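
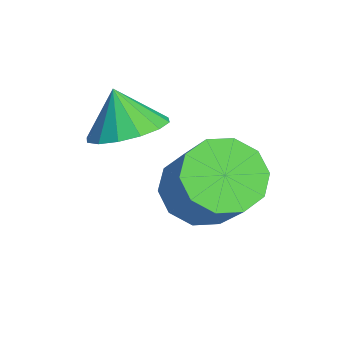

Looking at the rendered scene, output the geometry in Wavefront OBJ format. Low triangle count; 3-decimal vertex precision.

v 2.617 -1.939 -2.756
v 3.075 -1.216 -3.212
v 4.241 -1.038 -1.761
v 3.783 -1.761 -1.304
v 2.632 -0.978 -2.885
v 3.798 -0.8 -1.434
v 2.184 -1.107 -2.509
v 3.35 -0.929 -1.058
v 1.901 -1.553 -2.227
v 3.067 -1.376 -0.776
v 1.891 -2.147 -2.147
v 3.057 -1.97 -0.696
v 2.159 -2.662 -2.299
v 3.325 -2.484 -0.848
v 2.602 -2.9 -2.626
v 3.768 -2.722 -1.175
v 3.05 -2.771 -3.002
v 4.216 -2.593 -1.551
v 3.333 -2.324 -3.284
v 4.499 -2.147 -1.833
v 3.343 -1.73 -3.364
v 4.509 -1.553 -1.913
v 1.796 -3.352 -1.155
v 2.582 -3.733 -0.808
v 1.264 -3.548 -0.165
v 2.612 -3.26 -0.698
v 2.423 -2.811 -0.71
v 2.067 -2.508 -0.842
v 1.637 -2.431 -1.057
v 1.25 -2.6 -1.299
v 1.009 -2.971 -1.502
v 0.979 -3.444 -1.611
v 1.168 -3.893 -1.599
v 1.525 -4.196 -1.467
v 1.954 -4.273 -1.252
v 2.341 -4.104 -1.011
f 2 1 5
f 2 5 3
f 3 5 6
f 3 6 4
f 5 1 7
f 5 7 6
f 6 7 8
f 6 8 4
f 7 1 9
f 7 9 8
f 8 9 10
f 8 10 4
f 9 1 11
f 9 11 10
f 10 11 12
f 10 12 4
f 11 1 13
f 11 13 12
f 12 13 14
f 12 14 4
f 13 1 15
f 13 15 14
f 14 15 16
f 14 16 4
f 15 1 17
f 15 17 16
f 16 17 18
f 16 18 4
f 17 1 19
f 17 19 18
f 18 19 20
f 18 20 4
f 19 1 21
f 19 21 20
f 20 21 22
f 20 22 4
f 21 1 2
f 21 2 22
f 22 2 3
f 22 3 4
f 24 23 26
f 24 26 25
f 26 23 27
f 26 27 25
f 27 23 28
f 27 28 25
f 28 23 29
f 28 29 25
f 29 23 30
f 29 30 25
f 30 23 31
f 30 31 25
f 31 23 32
f 31 32 25
f 32 23 33
f 32 33 25
f 33 23 34
f 33 34 25
f 34 23 35
f 34 35 25
f 35 23 36
f 35 36 25
f 36 23 24
f 36 24 25



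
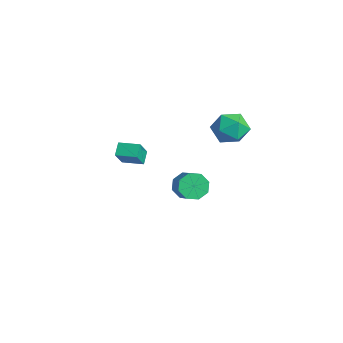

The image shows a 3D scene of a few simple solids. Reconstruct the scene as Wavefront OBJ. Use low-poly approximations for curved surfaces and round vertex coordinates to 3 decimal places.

v -1.039 -2.93 1.616
v -1.588 -2.464 2.172
v -1.645 -2.233 0.434
v -2.194 -1.767 0.99
v -0.166 -2.013 1.71
v -0.715 -1.547 2.266
v -0.772 -1.316 0.528
v -1.321 -0.85 1.084
v -2.557 2.3 -3.603
v -2.043 2.348 -4.413
v -0.949 2.208 -3.726
v -1.463 2.16 -2.917
v -2.15 3.008 -4.108
v -1.055 2.868 -3.421
v -2.495 3.253 -3.507
v -1.4 3.113 -2.821
v -2.877 2.94 -2.963
v -1.782 2.8 -2.276
v -3.071 2.252 -2.794
v -1.977 2.112 -2.107
v -2.965 1.592 -3.099
v -1.87 1.452 -2.412
v -2.62 1.347 -3.699
v -1.525 1.207 -3.013
v -2.238 1.66 -4.244
v -1.143 1.52 -3.557
v 2.186 3.015 2.875
v 2.926 2.501 3.617
v 0.774 2.759 4.103
v 1.514 2.245 4.845
v 1.602 3.389 4.631
v 2.475 3.547 3.872
v 1.225 1.713 3.848
v 2.098 1.871 3.089
v 2.332 1.697 4.219
v 2.565 2.733 4.703
v 1.135 2.527 3.017
v 1.368 3.563 3.501
f 2 4 1
f 5 2 1
f 1 4 3
f 3 5 1
f 2 8 4
f 6 2 5
f 6 8 2
f 4 8 3
f 7 5 3
f 3 8 7
f 7 6 5
f 8 6 7
f 10 9 13
f 10 13 11
f 11 13 14
f 11 14 12
f 13 9 15
f 13 15 14
f 14 15 16
f 14 16 12
f 15 9 17
f 15 17 16
f 16 17 18
f 16 18 12
f 17 9 19
f 17 19 18
f 18 19 20
f 18 20 12
f 19 9 21
f 19 21 20
f 20 21 22
f 20 22 12
f 21 9 23
f 21 23 22
f 22 23 24
f 22 24 12
f 23 9 25
f 23 25 24
f 24 25 26
f 24 26 12
f 25 9 10
f 25 10 26
f 26 10 11
f 26 11 12
f 27 38 32
f 27 32 28
f 27 28 34
f 27 34 37
f 27 37 38
f 28 32 36
f 32 38 31
f 38 37 29
f 37 34 33
f 34 28 35
f 30 36 31
f 30 31 29
f 30 29 33
f 30 33 35
f 30 35 36
f 31 36 32
f 29 31 38
f 33 29 37
f 35 33 34
f 36 35 28



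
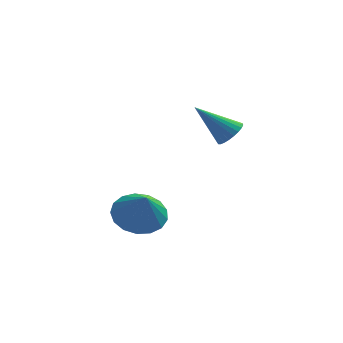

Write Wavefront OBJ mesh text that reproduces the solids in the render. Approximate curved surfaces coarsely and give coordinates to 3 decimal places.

v -2.152 3.652 -2.599
v -1.378 3.194 -3.037
v -1.888 2.988 -1.441
v -1.186 3.591 -2.853
v -1.215 4.003 -2.61
v -1.459 4.334 -2.365
v -1.861 4.509 -2.173
v -2.33 4.487 -2.079
v -2.758 4.275 -2.104
v -3.047 3.919 -2.242
v -3.131 3.502 -2.462
v -2.991 3.12 -2.713
v -2.658 2.859 -2.938
v -2.21 2.78 -3.085
v -1.748 2.901 -3.121
v 0.92 3.545 1.367
v 1.284 3.295 1.774
v -0.28 3.695 2.533
v 1.336 3.522 1.799
v 1.326 3.752 1.758
v 1.253 3.951 1.658
v 1.13 4.087 1.513
v 0.975 4.142 1.346
v 0.812 4.105 1.183
v 0.665 3.983 1.047
v 0.557 3.794 0.96
v 0.504 3.568 0.936
v 0.515 3.337 0.976
v 0.587 3.139 1.077
v 0.71 3.002 1.221
v 0.866 2.947 1.388
v 1.029 2.984 1.552
v 1.176 3.106 1.687
f 2 1 4
f 2 4 3
f 4 1 5
f 4 5 3
f 5 1 6
f 5 6 3
f 6 1 7
f 6 7 3
f 7 1 8
f 7 8 3
f 8 1 9
f 8 9 3
f 9 1 10
f 9 10 3
f 10 1 11
f 10 11 3
f 11 1 12
f 11 12 3
f 12 1 13
f 12 13 3
f 13 1 14
f 13 14 3
f 14 1 15
f 14 15 3
f 15 1 2
f 15 2 3
f 17 16 19
f 17 19 18
f 19 16 20
f 19 20 18
f 20 16 21
f 20 21 18
f 21 16 22
f 21 22 18
f 22 16 23
f 22 23 18
f 23 16 24
f 23 24 18
f 24 16 25
f 24 25 18
f 25 16 26
f 25 26 18
f 26 16 27
f 26 27 18
f 27 16 28
f 27 28 18
f 28 16 29
f 28 29 18
f 29 16 30
f 29 30 18
f 30 16 31
f 30 31 18
f 31 16 32
f 31 32 18
f 32 16 33
f 32 33 18
f 33 16 17
f 33 17 18



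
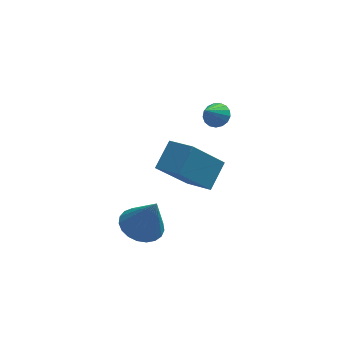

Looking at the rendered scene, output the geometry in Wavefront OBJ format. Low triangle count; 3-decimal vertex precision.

v -3.654 -3.454 -4.37
v -2.775 -3.144 -4.6
v -3.066 -3.846 -2.65
v -2.948 -2.81 -4.465
v -3.243 -2.588 -4.313
v -3.609 -2.516 -4.172
v -3.983 -2.605 -4.064
v -4.3 -2.842 -4.01
v -4.505 -3.184 -4.017
v -4.564 -3.573 -4.086
v -4.465 -3.941 -4.204
v -4.225 -4.225 -4.351
v -3.888 -4.376 -4.501
v -3.509 -4.367 -4.628
v -3.156 -4.201 -4.711
v -2.889 -3.905 -4.735
v -2.754 -3.531 -4.696
v -0.199 1.934 -2.217
v 0.354 1.896 -1.916
v -0.781 1.186 -1.243
v 0.226 2.144 -1.802
v 0.001 2.344 -1.783
v -0.269 2.45 -1.863
v -0.524 2.438 -2.025
v -0.704 2.311 -2.23
v -0.768 2.097 -2.433
v -0.702 1.846 -2.586
v -0.52 1.615 -2.655
v -0.265 1.457 -2.623
v 0.005 1.409 -2.499
v 0.229 1.481 -2.31
v 0.355 1.657 -2.1
v -0.723 -1.471 -4.12
v -2.076 -2.039 -2.495
v -1.612 -0.509 -4.524
v -2.965 -1.078 -2.899
v -0.075 -0.502 -3.241
v -1.428 -1.071 -1.616
v -0.964 0.459 -3.645
v -2.317 -0.109 -2.02
f 2 1 4
f 2 4 3
f 4 1 5
f 4 5 3
f 5 1 6
f 5 6 3
f 6 1 7
f 6 7 3
f 7 1 8
f 7 8 3
f 8 1 9
f 8 9 3
f 9 1 10
f 9 10 3
f 10 1 11
f 10 11 3
f 11 1 12
f 11 12 3
f 12 1 13
f 12 13 3
f 13 1 14
f 13 14 3
f 14 1 15
f 14 15 3
f 15 1 16
f 15 16 3
f 16 1 17
f 16 17 3
f 17 1 2
f 17 2 3
f 19 18 21
f 19 21 20
f 21 18 22
f 21 22 20
f 22 18 23
f 22 23 20
f 23 18 24
f 23 24 20
f 24 18 25
f 24 25 20
f 25 18 26
f 25 26 20
f 26 18 27
f 26 27 20
f 27 18 28
f 27 28 20
f 28 18 29
f 28 29 20
f 29 18 30
f 29 30 20
f 30 18 31
f 30 31 20
f 31 18 32
f 31 32 20
f 32 18 19
f 32 19 20
f 34 36 33
f 37 34 33
f 33 36 35
f 35 37 33
f 34 40 36
f 38 34 37
f 38 40 34
f 36 40 35
f 39 37 35
f 35 40 39
f 39 38 37
f 40 38 39



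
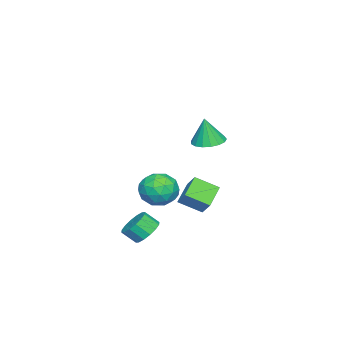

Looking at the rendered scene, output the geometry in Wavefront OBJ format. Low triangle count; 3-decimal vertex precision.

v -4.218 -2.731 -2.512
v -3.122 -2.137 -2.416
v -3.358 -4.123 -3.704
v -2.262 -3.529 -3.608
v -2.744 -4.116 -2.614
v -3.276 -3.255 -1.877
v -3.204 -3.005 -4.243
v -3.736 -2.144 -3.506
v -2.495 -2.305 -3.485
v -2.211 -2.992 -2.479
v -4.269 -3.268 -3.641
v -3.985 -3.955 -2.635
v -3.745 -2.312 -2.359
v -2.735 -3.948 -3.761
v -3.018 -4.293 -3.177
v -2.374 -3.944 -3.12
v -3.836 -2.969 -2.043
v -3.191 -2.62 -1.986
v -2.97 -3.783 -2.103
v -3.289 -3.64 -4.134
v -2.644 -3.291 -4.077
v -4.106 -2.316 -3
v -3.462 -1.967 -2.943
v -3.51 -2.477 -4.017
v -2.732 -2.061 -2.931
v -2.227 -2.88 -3.632
v -2.781 -2.572 -4.005
v -3.093 -2.066 -3.572
v -2.565 -2.465 -2.34
v -2.06 -3.283 -3.041
v -2.344 -3.628 -2.456
v -2.656 -3.123 -2.023
v -2.197 -2.564 -2.968
v -4.42 -2.977 -3.079
v -3.915 -3.795 -3.78
v -3.824 -3.137 -4.097
v -4.136 -2.632 -3.664
v -4.253 -3.38 -2.488
v -3.748 -4.199 -3.189
v -3.387 -4.194 -2.548
v -3.699 -3.688 -2.115
v -4.283 -3.696 -3.152
v 0.694 1.538 3
v 1.546 1.142 2.858
v 0.886 1.362 4.64
v 1.637 1.586 2.896
v 1.513 2.019 2.957
v 1.2 2.342 3.028
v 0.772 2.481 3.093
v 0.326 2.403 3.136
v -0.035 2.128 3.149
v -0.23 1.717 3.127
v -0.212 1.266 3.077
v 0.013 0.877 3.008
v 0.394 0.639 2.938
v 0.844 0.608 2.883
v 1.26 0.789 2.854
v -4.659 -0.495 -3.541
v -4.207 -1.811 -2.793
v -4.135 0.186 -2.66
v -3.683 -1.131 -1.913
v -3.277 -0.489 -4.367
v -2.825 -1.806 -3.62
v -2.753 0.191 -3.487
v -2.301 -1.125 -2.739
v 2.281 -1.256 -3.619
v 2.797 -1.698 -4.239
v 3.035 -2.427 -3.522
v 2.519 -1.984 -2.901
v 3.094 -1.392 -4.027
v 3.332 -2.121 -3.31
v 3.173 -1.05 -3.706
v 3.411 -1.779 -2.988
v 3.014 -0.763 -3.361
v 3.252 -1.491 -2.644
v 2.658 -0.608 -3.085
v 2.896 -1.336 -2.368
v 2.201 -0.626 -2.953
v 2.439 -1.355 -2.235
v 1.765 -0.813 -2.998
v 2.003 -1.542 -2.281
v 1.468 -1.119 -3.21
v 1.706 -1.848 -2.493
v 1.389 -1.461 -3.532
v 1.627 -2.19 -2.814
v 1.548 -1.749 -3.876
v 1.786 -2.477 -3.159
v 1.904 -1.904 -4.152
v 2.142 -2.632 -3.435
v 2.361 -1.885 -4.285
v 2.599 -2.614 -3.567
f 1 38 17
f 38 12 41
f 17 41 6
f 38 41 17
f 1 17 13
f 17 6 18
f 13 18 2
f 17 18 13
f 1 13 22
f 13 2 23
f 22 23 8
f 13 23 22
f 1 22 34
f 22 8 37
f 34 37 11
f 22 37 34
f 1 34 38
f 34 11 42
f 38 42 12
f 34 42 38
f 2 18 29
f 18 6 32
f 29 32 10
f 18 32 29
f 6 41 19
f 41 12 40
f 19 40 5
f 41 40 19
f 12 42 39
f 42 11 35
f 39 35 3
f 42 35 39
f 11 37 36
f 37 8 24
f 36 24 7
f 37 24 36
f 8 23 28
f 23 2 25
f 28 25 9
f 23 25 28
f 4 30 16
f 30 10 31
f 16 31 5
f 30 31 16
f 4 16 14
f 16 5 15
f 14 15 3
f 16 15 14
f 4 14 21
f 14 3 20
f 21 20 7
f 14 20 21
f 4 21 26
f 21 7 27
f 26 27 9
f 21 27 26
f 4 26 30
f 26 9 33
f 30 33 10
f 26 33 30
f 5 31 19
f 31 10 32
f 19 32 6
f 31 32 19
f 3 15 39
f 15 5 40
f 39 40 12
f 15 40 39
f 7 20 36
f 20 3 35
f 36 35 11
f 20 35 36
f 9 27 28
f 27 7 24
f 28 24 8
f 27 24 28
f 10 33 29
f 33 9 25
f 29 25 2
f 33 25 29
f 44 43 46
f 44 46 45
f 46 43 47
f 46 47 45
f 47 43 48
f 47 48 45
f 48 43 49
f 48 49 45
f 49 43 50
f 49 50 45
f 50 43 51
f 50 51 45
f 51 43 52
f 51 52 45
f 52 43 53
f 52 53 45
f 53 43 54
f 53 54 45
f 54 43 55
f 54 55 45
f 55 43 56
f 55 56 45
f 56 43 57
f 56 57 45
f 57 43 44
f 57 44 45
f 59 61 58
f 62 59 58
f 58 61 60
f 60 62 58
f 59 65 61
f 63 59 62
f 63 65 59
f 61 65 60
f 64 62 60
f 60 65 64
f 64 63 62
f 65 63 64
f 67 66 70
f 67 70 68
f 68 70 71
f 68 71 69
f 70 66 72
f 70 72 71
f 71 72 73
f 71 73 69
f 72 66 74
f 72 74 73
f 73 74 75
f 73 75 69
f 74 66 76
f 74 76 75
f 75 76 77
f 75 77 69
f 76 66 78
f 76 78 77
f 77 78 79
f 77 79 69
f 78 66 80
f 78 80 79
f 79 80 81
f 79 81 69
f 80 66 82
f 80 82 81
f 81 82 83
f 81 83 69
f 82 66 84
f 82 84 83
f 83 84 85
f 83 85 69
f 84 66 86
f 84 86 85
f 85 86 87
f 85 87 69
f 86 66 88
f 86 88 87
f 87 88 89
f 87 89 69
f 88 66 90
f 88 90 89
f 89 90 91
f 89 91 69
f 90 66 67
f 90 67 91
f 91 67 68
f 91 68 69



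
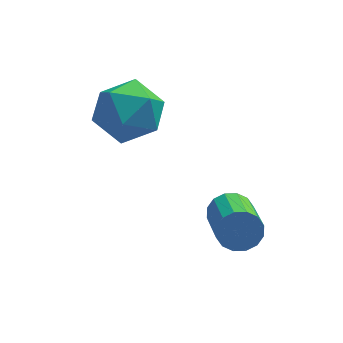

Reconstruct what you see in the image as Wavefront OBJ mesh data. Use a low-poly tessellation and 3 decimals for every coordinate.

v -2.403 1.18 -0.118
v -1.487 1.191 0.377
v -1.913 -0.171 -0.997
v -0.997 -0.16 -0.502
v -1.864 -0.411 0.015
v -2.168 0.424 0.558
v -1.232 0.596 -1.178
v -1.536 1.431 -0.635
v -0.764 0.83 -0.279
v -1.154 0.208 0.459
v -2.246 0.812 -1.079
v -2.636 0.19 -0.341
v 0.817 -1.097 -3.133
v 1.237 -1.261 -3.558
v 1.363 -2.667 -2.893
v 0.943 -2.503 -2.467
v 1.407 -1.132 -3.319
v 1.533 -2.538 -2.654
v 1.42 -0.994 -3.029
v 1.546 -2.4 -2.364
v 1.27 -0.884 -2.768
v 1.397 -2.289 -2.102
v 1 -0.831 -2.604
v 1.126 -2.236 -1.938
v 0.68 -0.849 -2.581
v 0.806 -2.254 -1.916
v 0.397 -0.933 -2.707
v 0.523 -2.339 -2.042
v 0.227 -1.062 -2.946
v 0.353 -2.468 -2.281
v 0.214 -1.2 -3.236
v 0.34 -2.606 -2.571
v 0.363 -1.311 -3.498
v 0.49 -2.716 -2.832
v 0.634 -1.364 -3.662
v 0.76 -2.769 -2.996
v 0.954 -1.346 -3.684
v 1.08 -2.751 -3.019
f 1 12 6
f 1 6 2
f 1 2 8
f 1 8 11
f 1 11 12
f 2 6 10
f 6 12 5
f 12 11 3
f 11 8 7
f 8 2 9
f 4 10 5
f 4 5 3
f 4 3 7
f 4 7 9
f 4 9 10
f 5 10 6
f 3 5 12
f 7 3 11
f 9 7 8
f 10 9 2
f 14 13 17
f 14 17 15
f 15 17 18
f 15 18 16
f 17 13 19
f 17 19 18
f 18 19 20
f 18 20 16
f 19 13 21
f 19 21 20
f 20 21 22
f 20 22 16
f 21 13 23
f 21 23 22
f 22 23 24
f 22 24 16
f 23 13 25
f 23 25 24
f 24 25 26
f 24 26 16
f 25 13 27
f 25 27 26
f 26 27 28
f 26 28 16
f 27 13 29
f 27 29 28
f 28 29 30
f 28 30 16
f 29 13 31
f 29 31 30
f 30 31 32
f 30 32 16
f 31 13 33
f 31 33 32
f 32 33 34
f 32 34 16
f 33 13 35
f 33 35 34
f 34 35 36
f 34 36 16
f 35 13 37
f 35 37 36
f 36 37 38
f 36 38 16
f 37 13 14
f 37 14 38
f 38 14 15
f 38 15 16



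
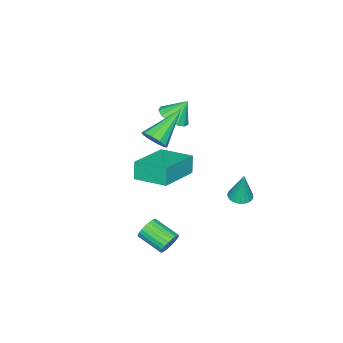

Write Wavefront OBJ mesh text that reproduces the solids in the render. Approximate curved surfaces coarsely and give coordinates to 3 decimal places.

v 1.596 0.181 -3.617
v 1.822 -0.028 -4.109
v 1.79 -1.229 -3.614
v 1.564 -1.021 -3.123
v 2.02 0.021 -3.98
v 1.988 -1.181 -3.485
v 2.144 0.096 -3.787
v 2.112 -1.105 -3.293
v 2.174 0.187 -3.566
v 2.142 -1.015 -3.071
v 2.103 0.276 -3.353
v 2.071 -0.925 -2.858
v 1.945 0.349 -3.186
v 1.913 -0.853 -2.691
v 1.727 0.393 -3.094
v 1.695 -0.809 -2.599
v 1.486 0.4 -3.092
v 1.454 -0.802 -2.597
v 1.264 0.369 -3.181
v 1.232 -0.832 -2.686
v 1.099 0.306 -3.345
v 1.067 -0.896 -2.851
v 1.02 0.221 -3.557
v 0.989 -0.981 -3.062
v 1.041 0.129 -3.779
v 1.009 -1.073 -3.284
v 1.158 0.046 -3.973
v 1.126 -1.156 -3.478
v 1.35 -0.014 -4.106
v 1.319 -1.215 -3.611
v 1.585 -0.04 -4.154
v 1.553 -1.241 -3.659
v 0.65 -0.923 0.325
v 0.432 -1.042 1.211
v 0.56 0.604 0.509
v 0.343 0.484 1.395
v 2.657 -0.864 0.825
v 2.44 -0.984 1.711
v 2.568 0.662 1.009
v 2.35 0.543 1.895
v 0.167 -1.577 1.423
v 0.549 -1.442 1.943
v -1.447 -1.303 2.537
v 0.474 -1.092 1.748
v 0.281 -0.927 1.429
v 0.045 -1.01 1.107
v -0.145 -1.31 0.906
v -0.216 -1.711 0.902
v -0.141 -2.062 1.097
v 0.052 -2.227 1.416
v 0.289 -2.144 1.738
v 0.478 -1.844 1.939
v -3.963 0.188 -4.155
v -3.618 0.641 -4.265
v -3.817 0.452 -2.605
v -3.822 0.74 -4.263
v -4.047 0.755 -4.244
v -4.259 0.683 -4.212
v -4.426 0.536 -4.171
v -4.523 0.336 -4.128
v -4.534 0.114 -4.089
v -4.458 -0.098 -4.06
v -4.307 -0.266 -4.046
v -4.104 -0.364 -4.048
v -3.879 -0.379 -4.067
v -3.666 -0.307 -4.099
v -3.499 -0.16 -4.14
v -3.403 0.04 -4.183
v -3.391 0.262 -4.222
v -3.467 0.474 -4.251
v -2.623 -2.479 0.909
v -1.899 -2.272 1.111
v -3.017 -2.021 1.851
v -2.063 -1.937 0.879
v -2.405 -1.774 0.656
v -2.817 -1.835 0.514
v -3.167 -2.101 0.497
v -3.344 -2.487 0.611
v -3.292 -2.87 0.819
v -3.028 -3.13 1.056
v -2.635 -3.183 1.246
v -2.238 -3.012 1.329
v -1.964 -2.673 1.279
f 2 1 5
f 2 5 3
f 3 5 6
f 3 6 4
f 5 1 7
f 5 7 6
f 6 7 8
f 6 8 4
f 7 1 9
f 7 9 8
f 8 9 10
f 8 10 4
f 9 1 11
f 9 11 10
f 10 11 12
f 10 12 4
f 11 1 13
f 11 13 12
f 12 13 14
f 12 14 4
f 13 1 15
f 13 15 14
f 14 15 16
f 14 16 4
f 15 1 17
f 15 17 16
f 16 17 18
f 16 18 4
f 17 1 19
f 17 19 18
f 18 19 20
f 18 20 4
f 19 1 21
f 19 21 20
f 20 21 22
f 20 22 4
f 21 1 23
f 21 23 22
f 22 23 24
f 22 24 4
f 23 1 25
f 23 25 24
f 24 25 26
f 24 26 4
f 25 1 27
f 25 27 26
f 26 27 28
f 26 28 4
f 27 1 29
f 27 29 28
f 28 29 30
f 28 30 4
f 29 1 31
f 29 31 30
f 30 31 32
f 30 32 4
f 31 1 2
f 31 2 32
f 32 2 3
f 32 3 4
f 34 36 33
f 37 34 33
f 33 36 35
f 35 37 33
f 34 40 36
f 38 34 37
f 38 40 34
f 36 40 35
f 39 37 35
f 35 40 39
f 39 38 37
f 40 38 39
f 42 41 44
f 42 44 43
f 44 41 45
f 44 45 43
f 45 41 46
f 45 46 43
f 46 41 47
f 46 47 43
f 47 41 48
f 47 48 43
f 48 41 49
f 48 49 43
f 49 41 50
f 49 50 43
f 50 41 51
f 50 51 43
f 51 41 52
f 51 52 43
f 52 41 42
f 52 42 43
f 54 53 56
f 54 56 55
f 56 53 57
f 56 57 55
f 57 53 58
f 57 58 55
f 58 53 59
f 58 59 55
f 59 53 60
f 59 60 55
f 60 53 61
f 60 61 55
f 61 53 62
f 61 62 55
f 62 53 63
f 62 63 55
f 63 53 64
f 63 64 55
f 64 53 65
f 64 65 55
f 65 53 66
f 65 66 55
f 66 53 67
f 66 67 55
f 67 53 68
f 67 68 55
f 68 53 69
f 68 69 55
f 69 53 70
f 69 70 55
f 70 53 54
f 70 54 55
f 72 71 74
f 72 74 73
f 74 71 75
f 74 75 73
f 75 71 76
f 75 76 73
f 76 71 77
f 76 77 73
f 77 71 78
f 77 78 73
f 78 71 79
f 78 79 73
f 79 71 80
f 79 80 73
f 80 71 81
f 80 81 73
f 81 71 82
f 81 82 73
f 82 71 83
f 82 83 73
f 83 71 72
f 83 72 73



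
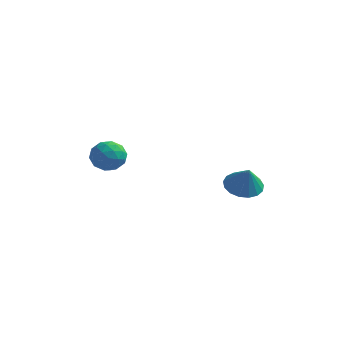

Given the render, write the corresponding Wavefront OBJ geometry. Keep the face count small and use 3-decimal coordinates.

v -2.801 -0.859 3.029
v -2.135 -0.837 3.388
v -2.785 -2.083 3.072
v -2.119 -2.061 3.431
v -2.746 -1.823 3.782
v -2.756 -1.067 3.755
v -2.164 -1.853 2.705
v -2.174 -1.097 2.678
v -1.741 -1.452 3.188
v -2.101 -1.433 3.854
v -2.819 -1.487 2.606
v -3.179 -1.468 3.272
v -2.469 -0.741 3.205
v -2.451 -2.179 3.255
v -2.819 -2.039 3.461
v -2.428 -2.027 3.673
v -2.834 -0.875 3.42
v -2.443 -0.863 3.632
v -2.802 -1.442 3.863
v -2.477 -2.057 2.828
v -2.086 -2.045 3.04
v -2.492 -0.893 2.787
v -2.101 -0.881 2.999
v -2.118 -1.478 2.597
v -1.847 -1.089 3.298
v -1.837 -1.809 3.324
v -1.863 -1.687 2.897
v -1.869 -1.242 2.881
v -2.058 -1.078 3.69
v -2.049 -1.798 3.715
v -2.418 -1.658 3.921
v -2.423 -1.213 3.905
v -1.827 -1.44 3.572
v -2.871 -1.122 2.745
v -2.862 -1.842 2.77
v -2.497 -1.707 2.555
v -2.502 -1.262 2.539
v -3.083 -1.111 3.136
v -3.073 -1.831 3.162
v -3.051 -1.678 3.579
v -3.057 -1.233 3.563
v -3.093 -1.48 2.888
v 2.368 0.203 1.996
v 3.041 -0.029 1.678
v 2.732 -0.123 3.004
v 3.104 0.327 1.77
v 2.998 0.655 1.914
v 2.748 0.879 2.077
v 2.411 0.948 2.222
v 2.064 0.847 2.315
v 1.786 0.598 2.335
v 1.642 0.259 2.277
v 1.664 -0.094 2.155
v 1.847 -0.378 1.997
v 2.149 -0.529 1.838
v 2.502 -0.512 1.716
v 2.823 -0.332 1.658
f 1 38 17
f 38 12 41
f 17 41 6
f 38 41 17
f 1 17 13
f 17 6 18
f 13 18 2
f 17 18 13
f 1 13 22
f 13 2 23
f 22 23 8
f 13 23 22
f 1 22 34
f 22 8 37
f 34 37 11
f 22 37 34
f 1 34 38
f 34 11 42
f 38 42 12
f 34 42 38
f 2 18 29
f 18 6 32
f 29 32 10
f 18 32 29
f 6 41 19
f 41 12 40
f 19 40 5
f 41 40 19
f 12 42 39
f 42 11 35
f 39 35 3
f 42 35 39
f 11 37 36
f 37 8 24
f 36 24 7
f 37 24 36
f 8 23 28
f 23 2 25
f 28 25 9
f 23 25 28
f 4 30 16
f 30 10 31
f 16 31 5
f 30 31 16
f 4 16 14
f 16 5 15
f 14 15 3
f 16 15 14
f 4 14 21
f 14 3 20
f 21 20 7
f 14 20 21
f 4 21 26
f 21 7 27
f 26 27 9
f 21 27 26
f 4 26 30
f 26 9 33
f 30 33 10
f 26 33 30
f 5 31 19
f 31 10 32
f 19 32 6
f 31 32 19
f 3 15 39
f 15 5 40
f 39 40 12
f 15 40 39
f 7 20 36
f 20 3 35
f 36 35 11
f 20 35 36
f 9 27 28
f 27 7 24
f 28 24 8
f 27 24 28
f 10 33 29
f 33 9 25
f 29 25 2
f 33 25 29
f 44 43 46
f 44 46 45
f 46 43 47
f 46 47 45
f 47 43 48
f 47 48 45
f 48 43 49
f 48 49 45
f 49 43 50
f 49 50 45
f 50 43 51
f 50 51 45
f 51 43 52
f 51 52 45
f 52 43 53
f 52 53 45
f 53 43 54
f 53 54 45
f 54 43 55
f 54 55 45
f 55 43 56
f 55 56 45
f 56 43 57
f 56 57 45
f 57 43 44
f 57 44 45



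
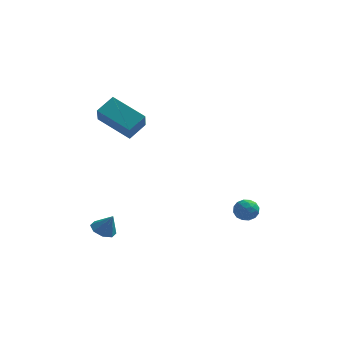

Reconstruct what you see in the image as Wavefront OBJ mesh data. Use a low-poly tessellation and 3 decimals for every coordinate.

v -3.734 -0.744 -4.126
v -3.344 -0.209 -4.282
v -3.246 -0.816 -3.154
v -3.788 -0.07 -4.049
v -4.2 -0.326 -3.86
v -4.34 -0.826 -3.827
v -4.125 -1.278 -3.969
v -3.681 -1.417 -4.203
v -3.268 -1.162 -4.391
v -3.129 -0.661 -4.424
v 2.311 1.38 -3.505
v 2.805 1.834 -3.452
v 3.035 0.626 -3.808
v 3.529 1.08 -3.755
v 3.217 0.858 -3.202
v 2.769 1.323 -3.015
v 3.071 1.137 -4.245
v 2.623 1.602 -4.058
v 3.275 1.683 -3.91
v 3.365 1.511 -3.265
v 2.475 0.949 -3.995
v 2.565 0.777 -3.35
v 2.494 1.673 -3.452
v 3.346 0.787 -3.808
v 3.162 0.656 -3.483
v 3.453 0.923 -3.452
v 2.473 1.373 -3.195
v 2.763 1.64 -3.164
v 3.006 1.066 -3.017
v 3.077 0.82 -4.096
v 3.367 1.087 -4.065
v 2.387 1.537 -3.808
v 2.678 1.804 -3.777
v 2.834 1.394 -4.243
v 3.061 1.851 -3.69
v 3.487 1.408 -3.868
v 3.217 1.442 -4.156
v 2.954 1.715 -4.046
v 3.114 1.75 -3.311
v 3.54 1.307 -3.489
v 3.356 1.176 -3.164
v 3.093 1.45 -3.054
v 3.39 1.662 -3.58
v 2.3 1.153 -3.771
v 2.726 0.71 -3.949
v 2.747 1.01 -4.206
v 2.484 1.284 -4.096
v 2.353 1.052 -3.392
v 2.779 0.609 -3.57
v 2.886 0.745 -3.214
v 2.623 1.018 -3.104
v 2.45 0.798 -3.68
v -2.636 1.076 1.105
v -2.557 0.243 2.113
v -4.254 1.904 1.916
v -4.176 1.07 2.923
v -1.964 1.83 1.677
v -1.886 0.996 2.684
v -3.583 2.657 2.487
v -3.504 1.824 3.495
f 2 1 4
f 2 4 3
f 4 1 5
f 4 5 3
f 5 1 6
f 5 6 3
f 6 1 7
f 6 7 3
f 7 1 8
f 7 8 3
f 8 1 9
f 8 9 3
f 9 1 10
f 9 10 3
f 10 1 2
f 10 2 3
f 11 48 27
f 48 22 51
f 27 51 16
f 48 51 27
f 11 27 23
f 27 16 28
f 23 28 12
f 27 28 23
f 11 23 32
f 23 12 33
f 32 33 18
f 23 33 32
f 11 32 44
f 32 18 47
f 44 47 21
f 32 47 44
f 11 44 48
f 44 21 52
f 48 52 22
f 44 52 48
f 12 28 39
f 28 16 42
f 39 42 20
f 28 42 39
f 16 51 29
f 51 22 50
f 29 50 15
f 51 50 29
f 22 52 49
f 52 21 45
f 49 45 13
f 52 45 49
f 21 47 46
f 47 18 34
f 46 34 17
f 47 34 46
f 18 33 38
f 33 12 35
f 38 35 19
f 33 35 38
f 14 40 26
f 40 20 41
f 26 41 15
f 40 41 26
f 14 26 24
f 26 15 25
f 24 25 13
f 26 25 24
f 14 24 31
f 24 13 30
f 31 30 17
f 24 30 31
f 14 31 36
f 31 17 37
f 36 37 19
f 31 37 36
f 14 36 40
f 36 19 43
f 40 43 20
f 36 43 40
f 15 41 29
f 41 20 42
f 29 42 16
f 41 42 29
f 13 25 49
f 25 15 50
f 49 50 22
f 25 50 49
f 17 30 46
f 30 13 45
f 46 45 21
f 30 45 46
f 19 37 38
f 37 17 34
f 38 34 18
f 37 34 38
f 20 43 39
f 43 19 35
f 39 35 12
f 43 35 39
f 54 56 53
f 57 54 53
f 53 56 55
f 55 57 53
f 54 60 56
f 58 54 57
f 58 60 54
f 56 60 55
f 59 57 55
f 55 60 59
f 59 58 57
f 60 58 59



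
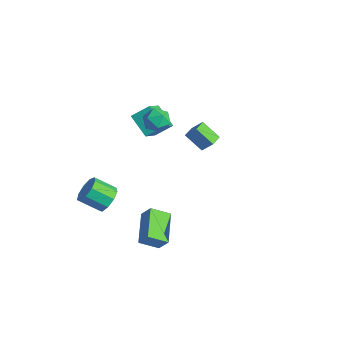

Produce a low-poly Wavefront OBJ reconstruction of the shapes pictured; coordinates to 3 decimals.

v -3.113 2.654 -1.1
v -2.588 3.056 -0.35
v -3.62 3.349 -1.118
v -3.095 3.751 -0.368
v -2.265 3.249 -2.012
v -1.74 3.651 -1.262
v -2.772 3.944 -2.03
v -2.247 4.346 -1.28
v 4.316 -4 -1.764
v 2.767 -3.044 -1.064
v 4.657 -3.014 -2.357
v 3.108 -2.058 -1.656
v 4.832 -3.722 -1.004
v 3.283 -2.766 -0.303
v 5.173 -2.736 -1.596
v 3.624 -1.78 -0.896
v -2.039 0.246 0.561
v -3.245 -0 1.469
v -1.714 1.177 1.245
v -2.92 0.931 2.153
v -1.1 -0.791 1.527
v -2.306 -1.037 2.435
v -0.775 0.14 2.211
v -1.981 -0.106 3.119
v -0.528 -0.486 3.745
v 0.108 -0.094 4.082
v 0.272 -1.486 3.398
v 0.908 -1.094 3.735
v 0.314 -1.398 4.212
v -0.18 -0.78 4.427
v 0.56 -0.8 3.053
v 0.066 -0.182 3.268
v 0.781 -0.288 3.655
v 0.629 -0.658 4.371
v -0.249 -0.922 3.109
v -0.401 -1.292 3.825
v -1.898 -2.676 -3.634
v -1.123 -3.073 -3.502
v -1.768 -4.061 -2.693
v -2.542 -3.664 -2.826
v -1.219 -2.661 -3.074
v -1.864 -3.648 -2.266
v -1.632 -2.255 -2.908
v -2.277 -3.243 -2.1
v -2.169 -2.047 -3.082
v -2.814 -3.035 -2.274
v -2.579 -2.133 -3.515
v -3.224 -3.121 -2.706
v -2.67 -2.473 -4.003
v -3.315 -3.461 -3.194
v -2.4 -2.908 -4.318
v -3.045 -3.896 -3.51
v -1.894 -3.235 -4.314
v -2.539 -4.223 -3.506
v -1.39 -3.3 -3.992
v -2.035 -4.288 -3.183
f 2 4 1
f 5 2 1
f 1 4 3
f 3 5 1
f 2 8 4
f 6 2 5
f 6 8 2
f 4 8 3
f 7 5 3
f 3 8 7
f 7 6 5
f 8 6 7
f 10 12 9
f 13 10 9
f 9 12 11
f 11 13 9
f 10 16 12
f 14 10 13
f 14 16 10
f 12 16 11
f 15 13 11
f 11 16 15
f 15 14 13
f 16 14 15
f 18 20 17
f 21 18 17
f 17 20 19
f 19 21 17
f 18 24 20
f 22 18 21
f 22 24 18
f 20 24 19
f 23 21 19
f 19 24 23
f 23 22 21
f 24 22 23
f 25 36 30
f 25 30 26
f 25 26 32
f 25 32 35
f 25 35 36
f 26 30 34
f 30 36 29
f 36 35 27
f 35 32 31
f 32 26 33
f 28 34 29
f 28 29 27
f 28 27 31
f 28 31 33
f 28 33 34
f 29 34 30
f 27 29 36
f 31 27 35
f 33 31 32
f 34 33 26
f 38 37 41
f 38 41 39
f 39 41 42
f 39 42 40
f 41 37 43
f 41 43 42
f 42 43 44
f 42 44 40
f 43 37 45
f 43 45 44
f 44 45 46
f 44 46 40
f 45 37 47
f 45 47 46
f 46 47 48
f 46 48 40
f 47 37 49
f 47 49 48
f 48 49 50
f 48 50 40
f 49 37 51
f 49 51 50
f 50 51 52
f 50 52 40
f 51 37 53
f 51 53 52
f 52 53 54
f 52 54 40
f 53 37 55
f 53 55 54
f 54 55 56
f 54 56 40
f 55 37 38
f 55 38 56
f 56 38 39
f 56 39 40



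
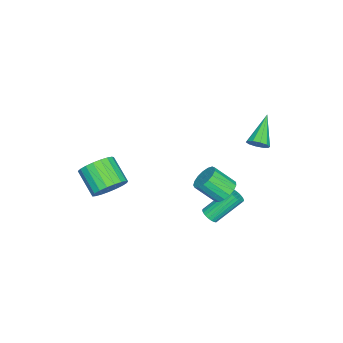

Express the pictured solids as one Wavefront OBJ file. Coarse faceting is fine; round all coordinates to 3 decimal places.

v 0.625 1.533 -1.116
v 0.978 1.878 -1.197
v 0.207 2.972 0.094
v -0.145 2.627 0.176
v 0.831 1.934 -1.333
v 0.06 3.028 -0.041
v 0.648 1.92 -1.431
v -0.123 3.015 -0.139
v 0.461 1.84 -1.474
v -0.31 2.934 -0.183
v 0.303 1.707 -1.456
v -0.468 2.801 -0.164
v 0.2 1.543 -1.378
v -0.571 2.638 -0.087
v 0.171 1.378 -1.256
v -0.6 2.472 0.036
v 0.221 1.239 -1.109
v -0.55 2.334 0.183
v 0.34 1.152 -0.963
v -0.431 2.246 0.328
v 0.509 1.13 -0.844
v -0.262 2.224 0.448
v 0.698 1.178 -0.772
v -0.073 2.272 0.52
v 0.874 1.287 -0.759
v 0.104 2.381 0.533
v 1.008 1.439 -0.808
v 0.237 2.533 0.484
v 1.075 1.607 -0.91
v 0.304 2.701 0.382
v 1.065 1.762 -1.048
v 0.294 2.856 0.244
v 1.748 2.679 2.043
v 2.461 2.628 1.848
v 2.644 1.629 2.783
v 1.932 1.681 2.977
v 2.461 2.87 2.107
v 2.644 1.871 3.041
v 2.297 3.068 2.351
v 2.481 2.069 3.285
v 2.009 3.178 2.524
v 2.192 2.179 3.459
v 1.66 3.173 2.587
v 1.843 2.174 3.522
v 1.332 3.055 2.526
v 1.515 2.056 3.46
v 1.099 2.851 2.353
v 1.282 1.852 3.288
v 1.015 2.608 2.11
v 1.198 1.609 3.044
v 1.099 2.381 1.851
v 1.282 1.382 2.785
v 1.332 2.223 1.636
v 1.515 1.224 2.571
v 1.66 2.169 1.514
v 1.843 1.17 2.449
v 2.008 2.232 1.514
v 2.192 1.233 2.448
v 2.297 2.398 1.634
v 2.481 1.399 2.569
v -2.692 2.855 2.069
v -2.363 3.074 2.533
v -4.228 2.825 3.171
v -2.506 3.367 2.343
v -2.719 3.464 2.048
v -2.923 3.328 1.761
v -3.038 3.012 1.591
v -3.022 2.635 1.605
v -2.879 2.343 1.795
v -2.666 2.246 2.09
v -2.462 2.381 2.377
v -2.347 2.698 2.546
v 2.281 -2.965 0.986
v 3.105 -3.418 1.182
v 2.322 -4.448 2.089
v 1.499 -3.995 1.894
v 3.087 -3.147 1.474
v 2.305 -4.177 2.382
v 2.931 -2.845 1.683
v 2.149 -3.875 2.59
v 2.662 -2.563 1.771
v 1.88 -3.593 2.678
v 2.327 -2.351 1.723
v 1.545 -3.381 2.63
v 1.984 -2.245 1.548
v 1.202 -3.275 2.455
v 1.693 -2.264 1.276
v 0.911 -3.294 2.183
v 1.503 -2.403 0.953
v 0.721 -3.433 1.861
v 1.448 -2.64 0.637
v 0.666 -3.67 1.544
v 1.537 -2.933 0.381
v 0.755 -3.963 1.288
v 1.754 -3.232 0.229
v 0.972 -4.262 1.137
v 2.063 -3.484 0.209
v 1.281 -4.514 1.116
v 2.409 -3.647 0.323
v 1.627 -4.677 1.23
v 2.733 -3.691 0.551
v 1.951 -4.722 1.459
v 2.979 -3.61 0.855
v 2.197 -4.641 1.763
f 2 1 5
f 2 5 3
f 3 5 6
f 3 6 4
f 5 1 7
f 5 7 6
f 6 7 8
f 6 8 4
f 7 1 9
f 7 9 8
f 8 9 10
f 8 10 4
f 9 1 11
f 9 11 10
f 10 11 12
f 10 12 4
f 11 1 13
f 11 13 12
f 12 13 14
f 12 14 4
f 13 1 15
f 13 15 14
f 14 15 16
f 14 16 4
f 15 1 17
f 15 17 16
f 16 17 18
f 16 18 4
f 17 1 19
f 17 19 18
f 18 19 20
f 18 20 4
f 19 1 21
f 19 21 20
f 20 21 22
f 20 22 4
f 21 1 23
f 21 23 22
f 22 23 24
f 22 24 4
f 23 1 25
f 23 25 24
f 24 25 26
f 24 26 4
f 25 1 27
f 25 27 26
f 26 27 28
f 26 28 4
f 27 1 29
f 27 29 28
f 28 29 30
f 28 30 4
f 29 1 31
f 29 31 30
f 30 31 32
f 30 32 4
f 31 1 2
f 31 2 32
f 32 2 3
f 32 3 4
f 34 33 37
f 34 37 35
f 35 37 38
f 35 38 36
f 37 33 39
f 37 39 38
f 38 39 40
f 38 40 36
f 39 33 41
f 39 41 40
f 40 41 42
f 40 42 36
f 41 33 43
f 41 43 42
f 42 43 44
f 42 44 36
f 43 33 45
f 43 45 44
f 44 45 46
f 44 46 36
f 45 33 47
f 45 47 46
f 46 47 48
f 46 48 36
f 47 33 49
f 47 49 48
f 48 49 50
f 48 50 36
f 49 33 51
f 49 51 50
f 50 51 52
f 50 52 36
f 51 33 53
f 51 53 52
f 52 53 54
f 52 54 36
f 53 33 55
f 53 55 54
f 54 55 56
f 54 56 36
f 55 33 57
f 55 57 56
f 56 57 58
f 56 58 36
f 57 33 59
f 57 59 58
f 58 59 60
f 58 60 36
f 59 33 34
f 59 34 60
f 60 34 35
f 60 35 36
f 62 61 64
f 62 64 63
f 64 61 65
f 64 65 63
f 65 61 66
f 65 66 63
f 66 61 67
f 66 67 63
f 67 61 68
f 67 68 63
f 68 61 69
f 68 69 63
f 69 61 70
f 69 70 63
f 70 61 71
f 70 71 63
f 71 61 72
f 71 72 63
f 72 61 62
f 72 62 63
f 74 73 77
f 74 77 75
f 75 77 78
f 75 78 76
f 77 73 79
f 77 79 78
f 78 79 80
f 78 80 76
f 79 73 81
f 79 81 80
f 80 81 82
f 80 82 76
f 81 73 83
f 81 83 82
f 82 83 84
f 82 84 76
f 83 73 85
f 83 85 84
f 84 85 86
f 84 86 76
f 85 73 87
f 85 87 86
f 86 87 88
f 86 88 76
f 87 73 89
f 87 89 88
f 88 89 90
f 88 90 76
f 89 73 91
f 89 91 90
f 90 91 92
f 90 92 76
f 91 73 93
f 91 93 92
f 92 93 94
f 92 94 76
f 93 73 95
f 93 95 94
f 94 95 96
f 94 96 76
f 95 73 97
f 95 97 96
f 96 97 98
f 96 98 76
f 97 73 99
f 97 99 98
f 98 99 100
f 98 100 76
f 99 73 101
f 99 101 100
f 100 101 102
f 100 102 76
f 101 73 103
f 101 103 102
f 102 103 104
f 102 104 76
f 103 73 74
f 103 74 104
f 104 74 75
f 104 75 76



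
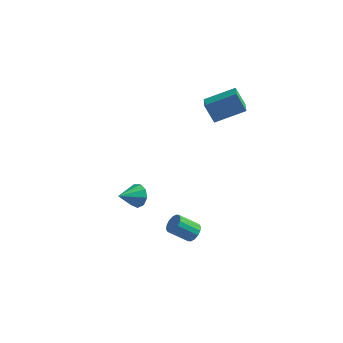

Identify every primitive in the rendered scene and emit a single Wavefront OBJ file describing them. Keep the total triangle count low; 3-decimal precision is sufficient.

v -1.022 0.001 -3.831
v -0.353 -0.321 -3.533
v -1.818 -1.001 -3.129
v -0.542 0.066 -3.195
v -0.955 0.422 -3.155
v -1.399 0.582 -3.432
v -1.667 0.469 -3.896
v -1.633 0.137 -4.329
v -1.313 -0.258 -4.53
v -0.856 -0.533 -4.404
v -0.477 -0.558 -4.01
v 3.23 -3.514 -2.579
v 3.59 -3.925 -2.307
v 2.551 -4.256 -1.429
v 2.19 -3.846 -1.701
v 3.638 -3.656 -2.148
v 2.599 -3.987 -1.271
v 3.577 -3.349 -2.105
v 2.538 -3.68 -1.228
v 3.422 -3.087 -2.189
v 2.383 -3.418 -1.311
v 3.216 -2.939 -2.377
v 2.177 -3.27 -1.5
v 3.014 -2.945 -2.619
v 1.975 -3.276 -1.742
v 2.869 -3.104 -2.851
v 1.83 -3.435 -1.973
v 2.821 -3.373 -3.009
v 1.782 -3.704 -2.132
v 2.882 -3.68 -3.052
v 1.843 -4.011 -2.175
v 3.037 -3.942 -2.969
v 1.998 -4.273 -2.091
v 3.243 -4.09 -2.78
v 2.204 -4.421 -1.903
v 3.445 -4.084 -2.538
v 2.406 -4.415 -1.661
v 2.425 1.459 3.883
v 4.02 2.219 4.635
v 2.128 2.443 3.519
v 3.723 3.202 4.272
v 3.057 1.238 2.768
v 4.652 1.997 3.521
v 2.76 2.221 2.405
v 4.355 2.981 3.157
f 2 1 4
f 2 4 3
f 4 1 5
f 4 5 3
f 5 1 6
f 5 6 3
f 6 1 7
f 6 7 3
f 7 1 8
f 7 8 3
f 8 1 9
f 8 9 3
f 9 1 10
f 9 10 3
f 10 1 11
f 10 11 3
f 11 1 2
f 11 2 3
f 13 12 16
f 13 16 14
f 14 16 17
f 14 17 15
f 16 12 18
f 16 18 17
f 17 18 19
f 17 19 15
f 18 12 20
f 18 20 19
f 19 20 21
f 19 21 15
f 20 12 22
f 20 22 21
f 21 22 23
f 21 23 15
f 22 12 24
f 22 24 23
f 23 24 25
f 23 25 15
f 24 12 26
f 24 26 25
f 25 26 27
f 25 27 15
f 26 12 28
f 26 28 27
f 27 28 29
f 27 29 15
f 28 12 30
f 28 30 29
f 29 30 31
f 29 31 15
f 30 12 32
f 30 32 31
f 31 32 33
f 31 33 15
f 32 12 34
f 32 34 33
f 33 34 35
f 33 35 15
f 34 12 36
f 34 36 35
f 35 36 37
f 35 37 15
f 36 12 13
f 36 13 37
f 37 13 14
f 37 14 15
f 39 41 38
f 42 39 38
f 38 41 40
f 40 42 38
f 39 45 41
f 43 39 42
f 43 45 39
f 41 45 40
f 44 42 40
f 40 45 44
f 44 43 42
f 45 43 44



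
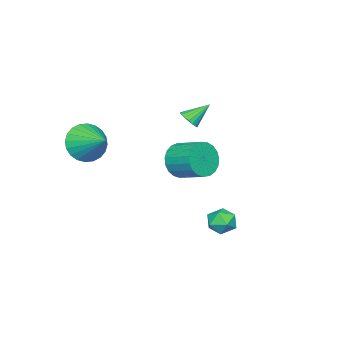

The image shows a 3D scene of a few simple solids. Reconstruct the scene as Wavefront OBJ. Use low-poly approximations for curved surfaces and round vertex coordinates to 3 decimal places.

v -2.512 -0.533 2.455
v -2.027 -0.256 2.647
v -3.248 0.153 3.325
v -2.111 -0.1 2.453
v -2.274 -0.029 2.26
v -2.484 -0.058 2.105
v -2.7 -0.181 2.02
v -2.878 -0.374 2.02
v -2.984 -0.598 2.107
v -2.997 -0.809 2.262
v -2.913 -0.965 2.456
v -2.75 -1.036 2.649
v -2.54 -1.007 2.804
v -2.325 -0.884 2.89
v -2.146 -0.692 2.889
v -2.04 -0.468 2.803
v 0.67 3.761 -1.265
v 1.24 4.216 -1.503
v 1.5 2.904 -0.917
v 2.07 3.359 -1.155
v 1.656 3.553 -0.538
v 1.143 4.082 -0.753
v 1.597 3.038 -1.667
v 1.084 3.567 -1.882
v 1.813 3.769 -1.751
v 1.85 4.088 -1.054
v 0.89 3.032 -1.366
v 0.927 3.351 -0.669
v -1.693 -0.49 0.163
v -1.148 -0.855 0.931
v -0.962 0.545 1.465
v -1.507 0.91 0.697
v -0.853 -0.784 0.641
v -0.667 0.617 1.174
v -0.703 -0.662 0.268
v -0.517 0.739 0.801
v -0.725 -0.51 -0.123
v -0.538 0.89 0.41
v -0.914 -0.355 -0.464
v -0.727 1.045 0.069
v -1.237 -0.223 -0.697
v -1.051 1.177 -0.164
v -1.64 -0.138 -0.781
v -1.453 1.263 -0.248
v -2.051 -0.113 -0.702
v -1.865 1.287 -0.169
v -2.401 -0.154 -0.473
v -2.215 1.247 0.06
v -2.629 -0.252 -0.134
v -2.442 1.148 0.399
v -2.694 -0.392 0.256
v -2.508 1.008 0.789
v -2.587 -0.549 0.631
v -2.4 0.851 1.164
v -2.325 -0.696 0.924
v -2.138 0.705 1.457
v -1.954 -0.807 1.086
v -1.767 0.593 1.62
v -1.537 -0.863 1.089
v -1.351 0.537 1.622
v 2.595 -2.69 2.529
v 3.109 -2.414 1.608
v 3.125 -1.27 3.251
v 2.726 -2.24 1.545
v 2.323 -2.133 1.632
v 1.962 -2.112 1.855
v 1.697 -2.179 2.181
v 1.569 -2.323 2.56
v 1.597 -2.524 2.934
v 1.776 -2.75 3.246
v 2.081 -2.967 3.45
v 2.463 -3.141 3.512
v 2.866 -3.248 3.426
v 3.227 -3.269 3.202
v 3.492 -3.202 2.876
v 3.62 -3.058 2.498
v 3.593 -2.857 2.123
v 3.413 -2.631 1.811
f 2 1 4
f 2 4 3
f 4 1 5
f 4 5 3
f 5 1 6
f 5 6 3
f 6 1 7
f 6 7 3
f 7 1 8
f 7 8 3
f 8 1 9
f 8 9 3
f 9 1 10
f 9 10 3
f 10 1 11
f 10 11 3
f 11 1 12
f 11 12 3
f 12 1 13
f 12 13 3
f 13 1 14
f 13 14 3
f 14 1 15
f 14 15 3
f 15 1 16
f 15 16 3
f 16 1 2
f 16 2 3
f 17 28 22
f 17 22 18
f 17 18 24
f 17 24 27
f 17 27 28
f 18 22 26
f 22 28 21
f 28 27 19
f 27 24 23
f 24 18 25
f 20 26 21
f 20 21 19
f 20 19 23
f 20 23 25
f 20 25 26
f 21 26 22
f 19 21 28
f 23 19 27
f 25 23 24
f 26 25 18
f 30 29 33
f 30 33 31
f 31 33 34
f 31 34 32
f 33 29 35
f 33 35 34
f 34 35 36
f 34 36 32
f 35 29 37
f 35 37 36
f 36 37 38
f 36 38 32
f 37 29 39
f 37 39 38
f 38 39 40
f 38 40 32
f 39 29 41
f 39 41 40
f 40 41 42
f 40 42 32
f 41 29 43
f 41 43 42
f 42 43 44
f 42 44 32
f 43 29 45
f 43 45 44
f 44 45 46
f 44 46 32
f 45 29 47
f 45 47 46
f 46 47 48
f 46 48 32
f 47 29 49
f 47 49 48
f 48 49 50
f 48 50 32
f 49 29 51
f 49 51 50
f 50 51 52
f 50 52 32
f 51 29 53
f 51 53 52
f 52 53 54
f 52 54 32
f 53 29 55
f 53 55 54
f 54 55 56
f 54 56 32
f 55 29 57
f 55 57 56
f 56 57 58
f 56 58 32
f 57 29 59
f 57 59 58
f 58 59 60
f 58 60 32
f 59 29 30
f 59 30 60
f 60 30 31
f 60 31 32
f 62 61 64
f 62 64 63
f 64 61 65
f 64 65 63
f 65 61 66
f 65 66 63
f 66 61 67
f 66 67 63
f 67 61 68
f 67 68 63
f 68 61 69
f 68 69 63
f 69 61 70
f 69 70 63
f 70 61 71
f 70 71 63
f 71 61 72
f 71 72 63
f 72 61 73
f 72 73 63
f 73 61 74
f 73 74 63
f 74 61 75
f 74 75 63
f 75 61 76
f 75 76 63
f 76 61 77
f 76 77 63
f 77 61 78
f 77 78 63
f 78 61 62
f 78 62 63



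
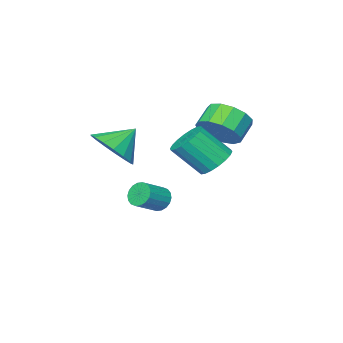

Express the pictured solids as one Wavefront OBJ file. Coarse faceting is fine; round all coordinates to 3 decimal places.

v -2.909 0.426 2.17
v -2.554 0.984 2.81
v -3.336 0.771 3.43
v -3.691 0.214 2.79
v -2.866 1.277 2.517
v -3.648 1.064 3.137
v -3.191 1.3 2.115
v -3.973 1.087 2.734
v -3.427 1.046 1.729
v -4.209 0.833 2.349
v -3.498 0.595 1.484
v -4.28 0.382 2.104
v -3.383 0.09 1.457
v -4.165 -0.123 2.076
v -3.117 -0.308 1.656
v -3.898 -0.521 2.275
v -2.785 -0.472 2.018
v -3.566 -0.685 2.638
v -2.492 -0.352 2.429
v -3.274 -0.565 3.048
v -2.332 0.016 2.758
v -3.114 -0.197 3.377
v -2.355 0.514 2.9
v -3.137 0.301 3.519
v -2.559 -2.378 -2.067
v -2.328 -2.024 -2.464
v -1.309 -2.047 -1.889
v -1.541 -2.402 -1.493
v -2.423 -1.86 -2.288
v -1.404 -1.883 -1.714
v -2.545 -1.798 -2.069
v -1.526 -1.822 -1.495
v -2.67 -1.852 -1.85
v -1.651 -1.876 -1.275
v -2.773 -2.01 -1.674
v -1.754 -2.033 -1.099
v -2.834 -2.241 -1.575
v -1.815 -2.264 -1.001
v -2.84 -2.499 -1.574
v -1.821 -2.522 -1
v -2.791 -2.733 -1.671
v -1.772 -2.756 -1.096
v -2.696 -2.897 -1.846
v -1.677 -2.92 -1.272
v -2.574 -2.958 -2.065
v -1.555 -2.982 -1.491
v -2.449 -2.904 -2.285
v -1.43 -2.928 -1.71
v -2.346 -2.747 -2.461
v -1.327 -2.77 -1.886
v -2.285 -2.516 -2.559
v -1.266 -2.539 -1.985
v -2.279 -2.258 -2.56
v -1.26 -2.281 -1.986
v -2.014 1.267 1.209
v -1.325 1.436 0.886
v -0.596 0.641 2.028
v -1.286 0.473 2.351
v -1.375 1.702 1.104
v -0.646 0.907 2.245
v -1.553 1.882 1.342
v -0.824 1.087 2.483
v -1.821 1.94 1.554
v -1.092 1.145 2.695
v -2.128 1.865 1.698
v -1.399 1.07 2.839
v -2.413 1.671 1.745
v -1.684 0.877 2.886
v -2.618 1.398 1.686
v -1.889 0.603 2.827
v -2.704 1.099 1.532
v -1.975 0.304 2.674
v -2.654 0.833 1.315
v -1.925 0.038 2.456
v -2.476 0.653 1.077
v -1.747 -0.142 2.218
v -2.208 0.595 0.865
v -1.479 -0.2 2.006
v -1.901 0.67 0.721
v -1.172 -0.125 1.862
v -1.616 0.863 0.674
v -0.887 0.069 1.815
v -1.411 1.137 0.733
v -0.682 0.342 1.874
v 0.167 -1.908 1.447
v 0.673 -2.473 2.159
v -0.787 -1.672 2.313
v 0.848 -2.011 2.226
v 0.867 -1.527 2.115
v 0.726 -1.129 1.851
v 0.457 -0.91 1.494
v 0.121 -0.92 1.127
v -0.204 -1.156 0.833
v -0.444 -1.564 0.679
v -0.544 -2.051 0.702
v -0.481 -2.506 0.895
v -0.269 -2.823 1.215
v 0.042 -2.931 1.588
v 0.382 -2.804 1.929
f 2 1 5
f 2 5 3
f 3 5 6
f 3 6 4
f 5 1 7
f 5 7 6
f 6 7 8
f 6 8 4
f 7 1 9
f 7 9 8
f 8 9 10
f 8 10 4
f 9 1 11
f 9 11 10
f 10 11 12
f 10 12 4
f 11 1 13
f 11 13 12
f 12 13 14
f 12 14 4
f 13 1 15
f 13 15 14
f 14 15 16
f 14 16 4
f 15 1 17
f 15 17 16
f 16 17 18
f 16 18 4
f 17 1 19
f 17 19 18
f 18 19 20
f 18 20 4
f 19 1 21
f 19 21 20
f 20 21 22
f 20 22 4
f 21 1 23
f 21 23 22
f 22 23 24
f 22 24 4
f 23 1 2
f 23 2 24
f 24 2 3
f 24 3 4
f 26 25 29
f 26 29 27
f 27 29 30
f 27 30 28
f 29 25 31
f 29 31 30
f 30 31 32
f 30 32 28
f 31 25 33
f 31 33 32
f 32 33 34
f 32 34 28
f 33 25 35
f 33 35 34
f 34 35 36
f 34 36 28
f 35 25 37
f 35 37 36
f 36 37 38
f 36 38 28
f 37 25 39
f 37 39 38
f 38 39 40
f 38 40 28
f 39 25 41
f 39 41 40
f 40 41 42
f 40 42 28
f 41 25 43
f 41 43 42
f 42 43 44
f 42 44 28
f 43 25 45
f 43 45 44
f 44 45 46
f 44 46 28
f 45 25 47
f 45 47 46
f 46 47 48
f 46 48 28
f 47 25 49
f 47 49 48
f 48 49 50
f 48 50 28
f 49 25 51
f 49 51 50
f 50 51 52
f 50 52 28
f 51 25 53
f 51 53 52
f 52 53 54
f 52 54 28
f 53 25 26
f 53 26 54
f 54 26 27
f 54 27 28
f 56 55 59
f 56 59 57
f 57 59 60
f 57 60 58
f 59 55 61
f 59 61 60
f 60 61 62
f 60 62 58
f 61 55 63
f 61 63 62
f 62 63 64
f 62 64 58
f 63 55 65
f 63 65 64
f 64 65 66
f 64 66 58
f 65 55 67
f 65 67 66
f 66 67 68
f 66 68 58
f 67 55 69
f 67 69 68
f 68 69 70
f 68 70 58
f 69 55 71
f 69 71 70
f 70 71 72
f 70 72 58
f 71 55 73
f 71 73 72
f 72 73 74
f 72 74 58
f 73 55 75
f 73 75 74
f 74 75 76
f 74 76 58
f 75 55 77
f 75 77 76
f 76 77 78
f 76 78 58
f 77 55 79
f 77 79 78
f 78 79 80
f 78 80 58
f 79 55 81
f 79 81 80
f 80 81 82
f 80 82 58
f 81 55 83
f 81 83 82
f 82 83 84
f 82 84 58
f 83 55 56
f 83 56 84
f 84 56 57
f 84 57 58
f 86 85 88
f 86 88 87
f 88 85 89
f 88 89 87
f 89 85 90
f 89 90 87
f 90 85 91
f 90 91 87
f 91 85 92
f 91 92 87
f 92 85 93
f 92 93 87
f 93 85 94
f 93 94 87
f 94 85 95
f 94 95 87
f 95 85 96
f 95 96 87
f 96 85 97
f 96 97 87
f 97 85 98
f 97 98 87
f 98 85 99
f 98 99 87
f 99 85 86
f 99 86 87



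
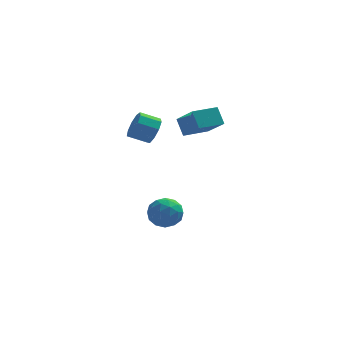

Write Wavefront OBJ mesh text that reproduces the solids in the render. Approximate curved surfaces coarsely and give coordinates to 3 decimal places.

v 0.97 -1.64 2.088
v 1.886 -3.009 3.325
v 0.575 -0.973 3.12
v 1.491 -2.343 4.356
v 2.409 -0.717 2.044
v 3.325 -2.087 3.28
v 2.014 -0.051 3.075
v 2.93 -1.42 4.312
v 0.186 -1.298 -3.903
v 0.986 -2.101 -4.074
v -1.106 -2.619 -3.746
v -0.306 -3.422 -3.917
v -0.305 -2.81 -2.948
v 0.493 -1.993 -3.045
v -0.613 -2.727 -4.775
v 0.185 -1.91 -4.872
v 0.492 -2.984 -4.613
v 0.682 -3.035 -3.484
v -0.802 -1.685 -4.336
v -0.612 -1.736 -3.207
v 0.699 -1.583 -4.003
v -0.819 -3.137 -3.817
v -0.819 -2.777 -3.248
v -0.349 -3.249 -3.349
v 0.41 -1.52 -3.398
v 0.88 -1.992 -3.498
v 0.121 -2.409 -2.836
v -1 -2.728 -4.322
v -0.53 -3.2 -4.422
v 0.229 -1.471 -4.471
v 0.699 -1.943 -4.572
v -0.241 -2.311 -4.984
v 0.879 -2.574 -4.42
v 0.12 -3.351 -4.327
v -0.061 -2.942 -4.832
v 0.409 -2.462 -4.889
v 0.991 -2.604 -3.756
v 0.232 -3.381 -3.664
v 0.232 -3.021 -3.094
v 0.701 -2.541 -3.151
v 0.701 -3.123 -4.073
v -0.352 -1.339 -4.156
v -1.111 -2.116 -4.064
v -0.821 -2.179 -4.669
v -0.352 -1.699 -4.726
v -0.24 -1.369 -3.493
v -0.999 -2.146 -3.4
v -0.529 -2.258 -2.931
v -0.059 -1.778 -2.988
v -0.821 -1.597 -3.747
v -0.624 -3.577 3.322
v -0.283 -3.165 4.12
v -1.455 -3.231 4.655
v -1.796 -3.643 3.858
v -0.499 -2.705 3.704
v -1.671 -2.771 4.239
v -0.773 -2.653 3.11
v -1.945 -2.719 3.645
v -0.978 -3.033 2.615
v -2.15 -3.099 3.15
v -1.017 -3.668 2.451
v -2.189 -3.734 2.987
v -0.872 -4.26 2.695
v -2.044 -4.326 3.23
v -0.611 -4.533 3.232
v -1.783 -4.599 3.768
v -0.356 -4.358 3.812
v -1.528 -4.424 4.347
v -0.227 -3.818 4.162
v -1.398 -3.884 4.698
f 2 4 1
f 5 2 1
f 1 4 3
f 3 5 1
f 2 8 4
f 6 2 5
f 6 8 2
f 4 8 3
f 7 5 3
f 3 8 7
f 7 6 5
f 8 6 7
f 9 46 25
f 46 20 49
f 25 49 14
f 46 49 25
f 9 25 21
f 25 14 26
f 21 26 10
f 25 26 21
f 9 21 30
f 21 10 31
f 30 31 16
f 21 31 30
f 9 30 42
f 30 16 45
f 42 45 19
f 30 45 42
f 9 42 46
f 42 19 50
f 46 50 20
f 42 50 46
f 10 26 37
f 26 14 40
f 37 40 18
f 26 40 37
f 14 49 27
f 49 20 48
f 27 48 13
f 49 48 27
f 20 50 47
f 50 19 43
f 47 43 11
f 50 43 47
f 19 45 44
f 45 16 32
f 44 32 15
f 45 32 44
f 16 31 36
f 31 10 33
f 36 33 17
f 31 33 36
f 12 38 24
f 38 18 39
f 24 39 13
f 38 39 24
f 12 24 22
f 24 13 23
f 22 23 11
f 24 23 22
f 12 22 29
f 22 11 28
f 29 28 15
f 22 28 29
f 12 29 34
f 29 15 35
f 34 35 17
f 29 35 34
f 12 34 38
f 34 17 41
f 38 41 18
f 34 41 38
f 13 39 27
f 39 18 40
f 27 40 14
f 39 40 27
f 11 23 47
f 23 13 48
f 47 48 20
f 23 48 47
f 15 28 44
f 28 11 43
f 44 43 19
f 28 43 44
f 17 35 36
f 35 15 32
f 36 32 16
f 35 32 36
f 18 41 37
f 41 17 33
f 37 33 10
f 41 33 37
f 52 51 55
f 52 55 53
f 53 55 56
f 53 56 54
f 55 51 57
f 55 57 56
f 56 57 58
f 56 58 54
f 57 51 59
f 57 59 58
f 58 59 60
f 58 60 54
f 59 51 61
f 59 61 60
f 60 61 62
f 60 62 54
f 61 51 63
f 61 63 62
f 62 63 64
f 62 64 54
f 63 51 65
f 63 65 64
f 64 65 66
f 64 66 54
f 65 51 67
f 65 67 66
f 66 67 68
f 66 68 54
f 67 51 69
f 67 69 68
f 68 69 70
f 68 70 54
f 69 51 52
f 69 52 70
f 70 52 53
f 70 53 54



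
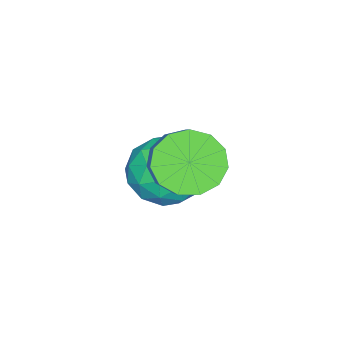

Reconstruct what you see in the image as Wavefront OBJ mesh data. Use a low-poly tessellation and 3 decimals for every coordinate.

v -1.178 2.474 0.629
v -0.425 1.815 1.07
v -2.155 1.065 0.19
v -1.402 0.406 0.631
v -2.008 1.051 1.274
v -1.404 1.921 1.545
v -1.176 0.959 -0.285
v -0.572 1.829 -0.014
v -0.424 0.878 0.505
v -0.938 0.935 1.468
v -1.642 1.945 -0.208
v -2.156 2.002 0.755
v -0.716 2.268 0.888
v -1.864 0.612 0.372
v -2.22 0.991 0.75
v -1.778 0.603 1.009
v -1.291 2.331 1.167
v -0.849 1.943 1.426
v -1.779 1.494 1.546
v -1.731 0.937 -0.166
v -1.289 0.549 0.093
v -0.802 2.277 0.251
v -0.36 1.889 0.51
v -0.801 1.386 -0.286
v -0.272 1.33 0.815
v -0.847 0.502 0.557
v -0.714 0.827 0.019
v -0.359 1.339 0.178
v -0.575 1.364 1.381
v -1.149 0.536 1.124
v -1.505 0.914 1.501
v -1.15 1.426 1.66
v -0.574 0.813 1.049
v -1.431 2.344 0.136
v -2.005 1.516 -0.121
v -1.43 1.454 -0.4
v -1.075 1.966 -0.241
v -1.733 2.378 0.703
v -2.308 1.55 0.445
v -2.221 1.541 1.082
v -1.866 2.053 1.241
v -2.006 2.067 0.211
v -0.512 2.513 2.135
v 0.244 2.18 1.731
v 0.949 2.775 2.56
v 0.192 3.107 2.965
v 0.14 2.631 1.497
v 0.844 3.225 2.326
v -0.172 3.044 1.466
v 0.532 3.638 2.295
v -0.592 3.288 1.647
v 0.113 3.883 2.476
v -0.986 3.286 1.983
v -0.282 3.881 2.812
v -1.23 3.039 2.368
v -0.526 3.634 3.197
v -1.246 2.624 2.679
v -0.542 3.219 3.508
v -1.029 2.174 2.817
v -0.325 2.769 3.646
v -0.648 1.832 2.739
v 0.056 2.426 3.568
v -0.224 1.705 2.469
v 0.481 2.3 3.299
v 0.109 1.835 2.094
v 0.813 2.43 2.923
f 1 38 17
f 38 12 41
f 17 41 6
f 38 41 17
f 1 17 13
f 17 6 18
f 13 18 2
f 17 18 13
f 1 13 22
f 13 2 23
f 22 23 8
f 13 23 22
f 1 22 34
f 22 8 37
f 34 37 11
f 22 37 34
f 1 34 38
f 34 11 42
f 38 42 12
f 34 42 38
f 2 18 29
f 18 6 32
f 29 32 10
f 18 32 29
f 6 41 19
f 41 12 40
f 19 40 5
f 41 40 19
f 12 42 39
f 42 11 35
f 39 35 3
f 42 35 39
f 11 37 36
f 37 8 24
f 36 24 7
f 37 24 36
f 8 23 28
f 23 2 25
f 28 25 9
f 23 25 28
f 4 30 16
f 30 10 31
f 16 31 5
f 30 31 16
f 4 16 14
f 16 5 15
f 14 15 3
f 16 15 14
f 4 14 21
f 14 3 20
f 21 20 7
f 14 20 21
f 4 21 26
f 21 7 27
f 26 27 9
f 21 27 26
f 4 26 30
f 26 9 33
f 30 33 10
f 26 33 30
f 5 31 19
f 31 10 32
f 19 32 6
f 31 32 19
f 3 15 39
f 15 5 40
f 39 40 12
f 15 40 39
f 7 20 36
f 20 3 35
f 36 35 11
f 20 35 36
f 9 27 28
f 27 7 24
f 28 24 8
f 27 24 28
f 10 33 29
f 33 9 25
f 29 25 2
f 33 25 29
f 44 43 47
f 44 47 45
f 45 47 48
f 45 48 46
f 47 43 49
f 47 49 48
f 48 49 50
f 48 50 46
f 49 43 51
f 49 51 50
f 50 51 52
f 50 52 46
f 51 43 53
f 51 53 52
f 52 53 54
f 52 54 46
f 53 43 55
f 53 55 54
f 54 55 56
f 54 56 46
f 55 43 57
f 55 57 56
f 56 57 58
f 56 58 46
f 57 43 59
f 57 59 58
f 58 59 60
f 58 60 46
f 59 43 61
f 59 61 60
f 60 61 62
f 60 62 46
f 61 43 63
f 61 63 62
f 62 63 64
f 62 64 46
f 63 43 65
f 63 65 64
f 64 65 66
f 64 66 46
f 65 43 44
f 65 44 66
f 66 44 45
f 66 45 46



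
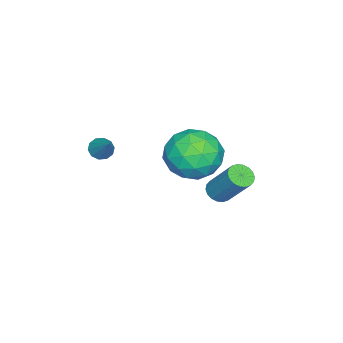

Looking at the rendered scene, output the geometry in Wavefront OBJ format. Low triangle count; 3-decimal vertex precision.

v -3.922 3.323 -4.058
v -3.346 3.248 -4.161
v -2.922 4.362 -2.605
v -3.498 4.437 -2.502
v -3.403 3.464 -4.3
v -2.979 4.578 -2.744
v -3.562 3.651 -4.391
v -3.139 4.765 -2.835
v -3.793 3.774 -4.416
v -3.369 4.888 -2.86
v -4.049 3.807 -4.37
v -3.626 4.921 -2.814
v -4.28 3.744 -4.262
v -3.857 4.859 -2.706
v -4.441 3.598 -4.114
v -4.017 4.713 -2.558
v -4.498 3.398 -3.955
v -4.074 4.512 -2.399
v -4.441 3.182 -3.816
v -4.017 4.296 -2.26
v -4.281 2.995 -3.725
v -3.858 4.109 -2.169
v -4.051 2.872 -3.7
v -3.627 3.986 -2.144
v -3.794 2.839 -3.746
v -3.371 3.953 -2.19
v -3.563 2.901 -3.854
v -3.14 4.016 -2.298
v -3.403 3.047 -4.002
v -2.979 4.162 -2.446
v 0.42 4.281 -0.107
v 1.064 3.766 0.792
v -1.244 3.974 0.908
v -0.6 3.459 1.807
v -0.503 4.656 1.596
v 0.525 4.846 0.968
v -0.705 2.894 0.732
v 0.323 3.084 0.104
v 0.369 2.909 1.311
v 0.493 3.999 1.844
v -0.673 3.741 -0.144
v -0.549 4.831 0.389
v 0.888 4.051 0.253
v -1.068 3.689 1.447
v -1.011 4.393 1.323
v -0.633 4.091 1.851
v 0.571 4.685 0.357
v 0.95 4.383 0.885
v 0.029 4.906 1.358
v -1.13 3.357 0.815
v -0.751 3.055 1.343
v 0.453 3.649 -0.151
v 0.831 3.347 0.377
v -0.209 2.834 0.342
v 0.858 3.244 1.086
v -0.12 3.064 1.683
v -0.182 2.731 1.051
v 0.422 2.843 0.682
v 0.931 3.885 1.4
v -0.047 3.704 1.997
v 0.01 4.408 1.873
v 0.614 4.52 1.504
v 0.522 3.381 1.705
v -0.133 4.036 -0.297
v -1.111 3.855 0.3
v -0.794 3.22 0.196
v -0.19 3.332 -0.173
v -0.06 4.676 0.017
v -1.038 4.496 0.614
v -0.602 4.897 1.018
v 0.002 5.009 0.649
v -0.702 4.359 -0.005
v 0.788 0.512 0.755
v 1.161 0.581 0.414
v 1.512 1.188 1.685
v 0.962 0.825 0.392
v 0.696 0.949 0.508
v 0.466 0.905 0.719
v 0.358 0.712 0.943
v 0.415 0.442 1.095
v 0.614 0.198 1.118
v 0.879 0.075 1.001
v 1.11 0.118 0.79
v 1.217 0.311 0.566
f 2 1 5
f 2 5 3
f 3 5 6
f 3 6 4
f 5 1 7
f 5 7 6
f 6 7 8
f 6 8 4
f 7 1 9
f 7 9 8
f 8 9 10
f 8 10 4
f 9 1 11
f 9 11 10
f 10 11 12
f 10 12 4
f 11 1 13
f 11 13 12
f 12 13 14
f 12 14 4
f 13 1 15
f 13 15 14
f 14 15 16
f 14 16 4
f 15 1 17
f 15 17 16
f 16 17 18
f 16 18 4
f 17 1 19
f 17 19 18
f 18 19 20
f 18 20 4
f 19 1 21
f 19 21 20
f 20 21 22
f 20 22 4
f 21 1 23
f 21 23 22
f 22 23 24
f 22 24 4
f 23 1 25
f 23 25 24
f 24 25 26
f 24 26 4
f 25 1 27
f 25 27 26
f 26 27 28
f 26 28 4
f 27 1 29
f 27 29 28
f 28 29 30
f 28 30 4
f 29 1 2
f 29 2 30
f 30 2 3
f 30 3 4
f 31 68 47
f 68 42 71
f 47 71 36
f 68 71 47
f 31 47 43
f 47 36 48
f 43 48 32
f 47 48 43
f 31 43 52
f 43 32 53
f 52 53 38
f 43 53 52
f 31 52 64
f 52 38 67
f 64 67 41
f 52 67 64
f 31 64 68
f 64 41 72
f 68 72 42
f 64 72 68
f 32 48 59
f 48 36 62
f 59 62 40
f 48 62 59
f 36 71 49
f 71 42 70
f 49 70 35
f 71 70 49
f 42 72 69
f 72 41 65
f 69 65 33
f 72 65 69
f 41 67 66
f 67 38 54
f 66 54 37
f 67 54 66
f 38 53 58
f 53 32 55
f 58 55 39
f 53 55 58
f 34 60 46
f 60 40 61
f 46 61 35
f 60 61 46
f 34 46 44
f 46 35 45
f 44 45 33
f 46 45 44
f 34 44 51
f 44 33 50
f 51 50 37
f 44 50 51
f 34 51 56
f 51 37 57
f 56 57 39
f 51 57 56
f 34 56 60
f 56 39 63
f 60 63 40
f 56 63 60
f 35 61 49
f 61 40 62
f 49 62 36
f 61 62 49
f 33 45 69
f 45 35 70
f 69 70 42
f 45 70 69
f 37 50 66
f 50 33 65
f 66 65 41
f 50 65 66
f 39 57 58
f 57 37 54
f 58 54 38
f 57 54 58
f 40 63 59
f 63 39 55
f 59 55 32
f 63 55 59
f 74 73 76
f 74 76 75
f 76 73 77
f 76 77 75
f 77 73 78
f 77 78 75
f 78 73 79
f 78 79 75
f 79 73 80
f 79 80 75
f 80 73 81
f 80 81 75
f 81 73 82
f 81 82 75
f 82 73 83
f 82 83 75
f 83 73 84
f 83 84 75
f 84 73 74
f 84 74 75



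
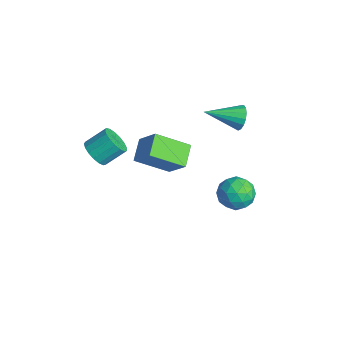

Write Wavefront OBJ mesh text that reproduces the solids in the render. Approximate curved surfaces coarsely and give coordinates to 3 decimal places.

v -0.769 3.765 1.342
v -0.387 3.913 2.005
v -1.311 1.955 2.058
v -0.731 4.042 2.07
v -1.084 4.107 1.968
v -1.365 4.094 1.722
v -1.509 4.005 1.389
v -1.484 3.862 1.046
v -1.295 3.696 0.77
v -0.986 3.545 0.625
v -0.626 3.445 0.644
v -0.3 3.419 0.823
v -0.081 3.471 1.121
v -0.019 3.591 1.469
v -0.13 3.75 1.788
v 2.735 2.81 -0.652
v 3.468 2.129 -0.403
v 1.972 1.651 -1.577
v 2.705 0.97 -1.328
v 2.039 1.296 -0.612
v 2.511 2.012 -0.04
v 2.929 1.768 -1.94
v 3.401 2.484 -1.368
v 3.588 1.485 -1.199
v 3.037 1.193 -0.378
v 2.403 2.587 -1.602
v 1.852 2.295 -0.781
v 3.169 2.571 -0.447
v 2.271 1.209 -1.533
v 1.88 1.4 -1.112
v 2.311 1 -0.966
v 2.606 2.502 -0.233
v 3.036 2.102 -0.087
v 2.197 1.612 -0.209
v 2.404 1.678 -1.893
v 2.834 1.278 -1.747
v 3.129 2.78 -1.014
v 3.56 2.38 -0.868
v 3.243 2.168 -1.771
v 3.67 1.793 -0.768
v 3.221 1.111 -1.311
v 3.353 1.58 -1.671
v 3.63 2.001 -1.335
v 3.346 1.621 -0.286
v 2.897 0.94 -0.829
v 2.506 1.131 -0.408
v 2.783 1.552 -0.072
v 3.416 1.242 -0.753
v 2.543 2.84 -1.151
v 2.094 2.159 -1.694
v 2.657 2.228 -1.908
v 2.934 2.649 -1.572
v 2.219 2.669 -0.669
v 1.77 1.987 -1.212
v 1.81 1.779 -0.645
v 2.087 2.2 -0.309
v 2.024 2.538 -1.227
v -1.719 -3.829 0.557
v -1.148 -3.497 0.021
v -1.011 -2.399 0.847
v -1.581 -2.731 1.383
v -1.504 -3.351 -0.113
v -1.367 -2.254 0.713
v -1.909 -3.316 -0.093
v -1.771 -2.218 0.732
v -2.27 -3.397 0.075
v -2.133 -2.3 0.901
v -2.505 -3.578 0.354
v -2.368 -2.48 1.18
v -2.56 -3.816 0.679
v -2.423 -2.718 1.505
v -2.422 -4.056 0.977
v -2.285 -2.959 1.802
v -2.123 -4.245 1.178
v -1.986 -3.148 2.004
v -1.731 -4.339 1.237
v -1.594 -3.241 2.063
v -1.337 -4.315 1.14
v -1.2 -3.218 1.966
v -1.03 -4.18 0.91
v -0.893 -3.083 1.736
v -0.881 -3.965 0.599
v -0.743 -2.867 1.425
v -0.923 -3.718 0.278
v -0.786 -2.621 1.104
v -2.845 -1.29 -2.176
v -3.856 -0.534 -1.571
v -2.211 0.442 -3.281
v -3.222 1.198 -2.676
v -1.738 -0.858 -0.864
v -2.749 -0.102 -0.259
v -1.104 0.874 -1.969
v -2.115 1.63 -1.364
f 2 1 4
f 2 4 3
f 4 1 5
f 4 5 3
f 5 1 6
f 5 6 3
f 6 1 7
f 6 7 3
f 7 1 8
f 7 8 3
f 8 1 9
f 8 9 3
f 9 1 10
f 9 10 3
f 10 1 11
f 10 11 3
f 11 1 12
f 11 12 3
f 12 1 13
f 12 13 3
f 13 1 14
f 13 14 3
f 14 1 15
f 14 15 3
f 15 1 2
f 15 2 3
f 16 53 32
f 53 27 56
f 32 56 21
f 53 56 32
f 16 32 28
f 32 21 33
f 28 33 17
f 32 33 28
f 16 28 37
f 28 17 38
f 37 38 23
f 28 38 37
f 16 37 49
f 37 23 52
f 49 52 26
f 37 52 49
f 16 49 53
f 49 26 57
f 53 57 27
f 49 57 53
f 17 33 44
f 33 21 47
f 44 47 25
f 33 47 44
f 21 56 34
f 56 27 55
f 34 55 20
f 56 55 34
f 27 57 54
f 57 26 50
f 54 50 18
f 57 50 54
f 26 52 51
f 52 23 39
f 51 39 22
f 52 39 51
f 23 38 43
f 38 17 40
f 43 40 24
f 38 40 43
f 19 45 31
f 45 25 46
f 31 46 20
f 45 46 31
f 19 31 29
f 31 20 30
f 29 30 18
f 31 30 29
f 19 29 36
f 29 18 35
f 36 35 22
f 29 35 36
f 19 36 41
f 36 22 42
f 41 42 24
f 36 42 41
f 19 41 45
f 41 24 48
f 45 48 25
f 41 48 45
f 20 46 34
f 46 25 47
f 34 47 21
f 46 47 34
f 18 30 54
f 30 20 55
f 54 55 27
f 30 55 54
f 22 35 51
f 35 18 50
f 51 50 26
f 35 50 51
f 24 42 43
f 42 22 39
f 43 39 23
f 42 39 43
f 25 48 44
f 48 24 40
f 44 40 17
f 48 40 44
f 59 58 62
f 59 62 60
f 60 62 63
f 60 63 61
f 62 58 64
f 62 64 63
f 63 64 65
f 63 65 61
f 64 58 66
f 64 66 65
f 65 66 67
f 65 67 61
f 66 58 68
f 66 68 67
f 67 68 69
f 67 69 61
f 68 58 70
f 68 70 69
f 69 70 71
f 69 71 61
f 70 58 72
f 70 72 71
f 71 72 73
f 71 73 61
f 72 58 74
f 72 74 73
f 73 74 75
f 73 75 61
f 74 58 76
f 74 76 75
f 75 76 77
f 75 77 61
f 76 58 78
f 76 78 77
f 77 78 79
f 77 79 61
f 78 58 80
f 78 80 79
f 79 80 81
f 79 81 61
f 80 58 82
f 80 82 81
f 81 82 83
f 81 83 61
f 82 58 84
f 82 84 83
f 83 84 85
f 83 85 61
f 84 58 59
f 84 59 85
f 85 59 60
f 85 60 61
f 87 89 86
f 90 87 86
f 86 89 88
f 88 90 86
f 87 93 89
f 91 87 90
f 91 93 87
f 89 93 88
f 92 90 88
f 88 93 92
f 92 91 90
f 93 91 92



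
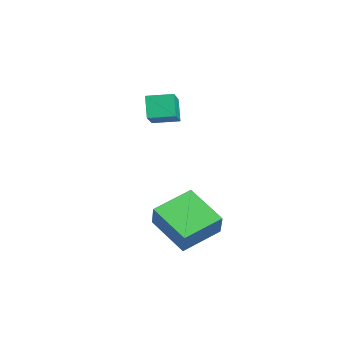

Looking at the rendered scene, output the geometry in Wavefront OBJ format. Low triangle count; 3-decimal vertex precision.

v -2.319 2.298 1.968
v -1 1.803 2.955
v -1.992 3.454 2.11
v -0.673 2.96 3.097
v -1.627 2.22 1.003
v -0.308 1.726 1.99
v -1.3 3.377 1.145
v 0.019 2.882 2.132
v 2.258 1.367 -2.749
v 1.592 3.084 -2.209
v 3.884 2.275 -3.631
v 3.217 3.992 -3.09
v 2.943 1.268 -1.59
v 2.276 2.985 -1.049
v 4.568 2.176 -2.471
v 3.902 3.893 -1.931
f 2 4 1
f 5 2 1
f 1 4 3
f 3 5 1
f 2 8 4
f 6 2 5
f 6 8 2
f 4 8 3
f 7 5 3
f 3 8 7
f 7 6 5
f 8 6 7
f 10 12 9
f 13 10 9
f 9 12 11
f 11 13 9
f 10 16 12
f 14 10 13
f 14 16 10
f 12 16 11
f 15 13 11
f 11 16 15
f 15 14 13
f 16 14 15



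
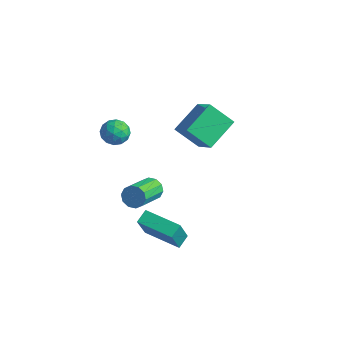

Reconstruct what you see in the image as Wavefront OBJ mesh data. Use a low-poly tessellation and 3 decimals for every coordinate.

v -1.222 2.651 0.499
v 0.245 2.16 1.686
v -1.377 4.493 1.453
v 0.09 4.001 2.64
v -0.07 3.339 -0.64
v 1.397 2.847 0.547
v -0.225 5.18 0.314
v 1.242 4.689 1.501
v 1.476 -1.504 -0.099
v 1.839 -1.666 -0.675
v 2.427 -3.398 0.183
v 2.064 -3.236 0.759
v 2.1 -1.446 -0.41
v 2.689 -3.178 0.448
v 2.123 -1.248 -0.026
v 2.712 -2.98 0.832
v 1.899 -1.148 0.33
v 2.487 -2.879 1.188
v 1.513 -1.184 0.522
v 2.102 -2.915 1.38
v 1.113 -1.342 0.477
v 1.701 -3.074 1.335
v 0.851 -1.562 0.212
v 1.44 -3.294 1.07
v 0.828 -1.76 -0.172
v 1.417 -3.492 0.686
v 1.053 -1.861 -0.528
v 1.641 -3.592 0.33
v 1.438 -1.825 -0.72
v 2.027 -3.556 0.138
v 1.39 -1.878 -3.664
v 1.762 -2.748 -1.88
v 1.232 -1.141 -3.271
v 1.604 -2.011 -1.487
v 3.436 -1.349 -3.833
v 3.808 -2.219 -2.049
v 3.278 -0.612 -3.44
v 3.65 -1.482 -1.656
v -1.281 -0.935 2.225
v -0.646 -0.974 2.776
v -1.834 -2.046 2.784
v -1.199 -2.085 3.335
v -1.761 -1.462 3.385
v -1.42 -0.775 3.04
v -1.06 -2.245 2.52
v -0.719 -1.558 2.175
v -0.51 -1.783 2.958
v -0.943 -1.299 3.492
v -1.537 -1.721 2.068
v -1.97 -1.237 2.602
v -0.915 -0.857 2.451
v -1.565 -2.163 3.109
v -1.895 -1.797 3.138
v -1.522 -1.82 3.462
v -1.37 -0.74 2.607
v -0.997 -0.763 2.93
v -1.652 -1.05 3.288
v -1.483 -2.257 2.63
v -1.11 -2.28 2.953
v -0.958 -1.2 2.098
v -0.585 -1.223 2.422
v -0.828 -1.97 2.272
v -0.462 -1.355 2.882
v -0.786 -2.009 3.211
v -0.705 -2.103 2.732
v -0.504 -1.699 2.529
v -0.716 -1.071 3.196
v -1.041 -1.724 3.525
v -1.372 -1.358 3.554
v -1.171 -0.954 3.351
v -0.636 -1.547 3.303
v -1.439 -1.296 2.035
v -1.764 -1.949 2.364
v -1.309 -2.066 2.209
v -1.108 -1.662 2.006
v -1.694 -1.011 2.349
v -2.018 -1.665 2.678
v -1.976 -1.321 3.031
v -1.775 -0.917 2.828
v -1.844 -1.473 2.257
f 2 4 1
f 5 2 1
f 1 4 3
f 3 5 1
f 2 8 4
f 6 2 5
f 6 8 2
f 4 8 3
f 7 5 3
f 3 8 7
f 7 6 5
f 8 6 7
f 10 9 13
f 10 13 11
f 11 13 14
f 11 14 12
f 13 9 15
f 13 15 14
f 14 15 16
f 14 16 12
f 15 9 17
f 15 17 16
f 16 17 18
f 16 18 12
f 17 9 19
f 17 19 18
f 18 19 20
f 18 20 12
f 19 9 21
f 19 21 20
f 20 21 22
f 20 22 12
f 21 9 23
f 21 23 22
f 22 23 24
f 22 24 12
f 23 9 25
f 23 25 24
f 24 25 26
f 24 26 12
f 25 9 27
f 25 27 26
f 26 27 28
f 26 28 12
f 27 9 29
f 27 29 28
f 28 29 30
f 28 30 12
f 29 9 10
f 29 10 30
f 30 10 11
f 30 11 12
f 32 34 31
f 35 32 31
f 31 34 33
f 33 35 31
f 32 38 34
f 36 32 35
f 36 38 32
f 34 38 33
f 37 35 33
f 33 38 37
f 37 36 35
f 38 36 37
f 39 76 55
f 76 50 79
f 55 79 44
f 76 79 55
f 39 55 51
f 55 44 56
f 51 56 40
f 55 56 51
f 39 51 60
f 51 40 61
f 60 61 46
f 51 61 60
f 39 60 72
f 60 46 75
f 72 75 49
f 60 75 72
f 39 72 76
f 72 49 80
f 76 80 50
f 72 80 76
f 40 56 67
f 56 44 70
f 67 70 48
f 56 70 67
f 44 79 57
f 79 50 78
f 57 78 43
f 79 78 57
f 50 80 77
f 80 49 73
f 77 73 41
f 80 73 77
f 49 75 74
f 75 46 62
f 74 62 45
f 75 62 74
f 46 61 66
f 61 40 63
f 66 63 47
f 61 63 66
f 42 68 54
f 68 48 69
f 54 69 43
f 68 69 54
f 42 54 52
f 54 43 53
f 52 53 41
f 54 53 52
f 42 52 59
f 52 41 58
f 59 58 45
f 52 58 59
f 42 59 64
f 59 45 65
f 64 65 47
f 59 65 64
f 42 64 68
f 64 47 71
f 68 71 48
f 64 71 68
f 43 69 57
f 69 48 70
f 57 70 44
f 69 70 57
f 41 53 77
f 53 43 78
f 77 78 50
f 53 78 77
f 45 58 74
f 58 41 73
f 74 73 49
f 58 73 74
f 47 65 66
f 65 45 62
f 66 62 46
f 65 62 66
f 48 71 67
f 71 47 63
f 67 63 40
f 71 63 67

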